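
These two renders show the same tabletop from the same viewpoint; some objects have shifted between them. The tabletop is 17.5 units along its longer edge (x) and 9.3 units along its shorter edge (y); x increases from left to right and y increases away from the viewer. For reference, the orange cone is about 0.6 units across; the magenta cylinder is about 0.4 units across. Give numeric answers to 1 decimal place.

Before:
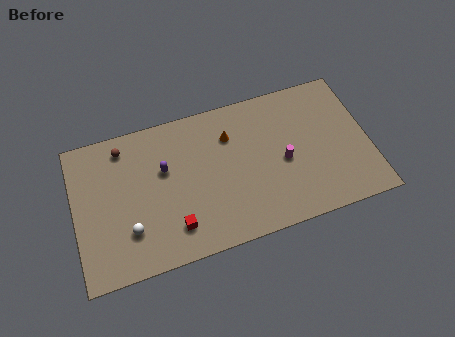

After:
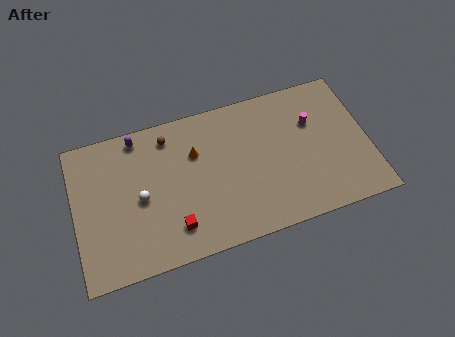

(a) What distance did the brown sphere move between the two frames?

2.7

The brown sphere was near (3.1, 7.9) before and (5.8, 7.8) after, so it travelled √(2.7² + 0.1²) ≈ 2.7 units.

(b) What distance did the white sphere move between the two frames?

2.0

The white sphere moved from about (3.1, 2.6) to (3.9, 4.4), a distance of √(0.8² + 1.8²) ≈ 2.0.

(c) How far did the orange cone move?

2.2

The orange cone moved from about (9.4, 6.8) to (7.3, 6.3), a distance of √(2.1² + 0.5²) ≈ 2.2.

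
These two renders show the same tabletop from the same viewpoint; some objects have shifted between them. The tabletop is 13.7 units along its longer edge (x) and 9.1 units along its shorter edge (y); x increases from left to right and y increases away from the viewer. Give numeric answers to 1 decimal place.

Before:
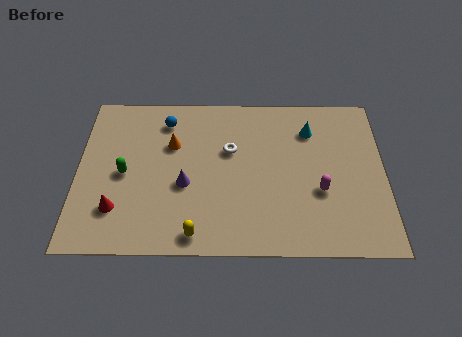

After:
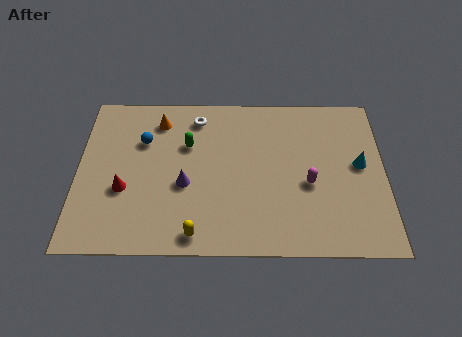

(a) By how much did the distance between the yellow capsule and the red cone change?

+0.3

Before: roughly 3.7 units apart; after: 4.0. That's 0.3 units further apart.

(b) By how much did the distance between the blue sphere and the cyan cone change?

+3.3

Before: roughly 6.5 units apart; after: 9.8. That's 3.3 units further apart.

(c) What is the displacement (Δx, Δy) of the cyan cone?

(2.2, -2.0)

From the two frames, the cyan cone sits at roughly (10.4, 6.9) before and (12.6, 4.9) after.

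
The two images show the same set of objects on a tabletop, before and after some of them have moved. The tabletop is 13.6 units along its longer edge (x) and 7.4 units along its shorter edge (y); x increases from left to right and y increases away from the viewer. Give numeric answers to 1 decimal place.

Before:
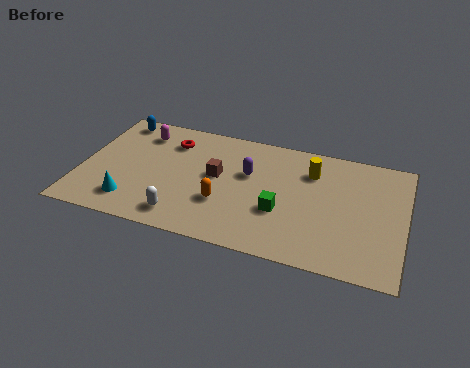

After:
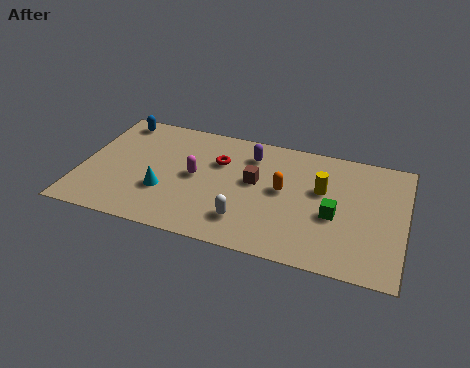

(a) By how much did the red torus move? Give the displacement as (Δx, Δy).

(2.1, -0.7)

From the two frames, the red torus sits at roughly (3.6, 5.7) before and (5.7, 5.0) after.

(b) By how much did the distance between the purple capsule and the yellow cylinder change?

+0.6

Before: roughly 2.8 units apart; after: 3.4. That's 0.6 units further apart.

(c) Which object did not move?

the blue capsule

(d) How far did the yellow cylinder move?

1.1

From (9.6, 5.5) to (10.1, 4.5), the yellow cylinder covered √(0.5² + 1.0²) ≈ 1.1 units.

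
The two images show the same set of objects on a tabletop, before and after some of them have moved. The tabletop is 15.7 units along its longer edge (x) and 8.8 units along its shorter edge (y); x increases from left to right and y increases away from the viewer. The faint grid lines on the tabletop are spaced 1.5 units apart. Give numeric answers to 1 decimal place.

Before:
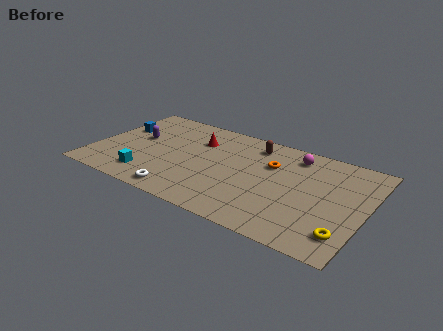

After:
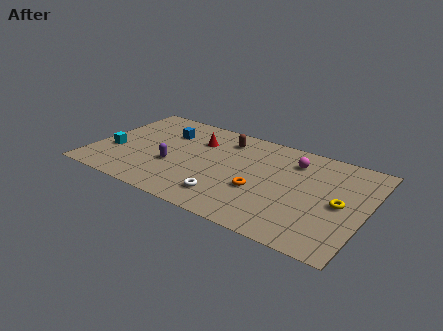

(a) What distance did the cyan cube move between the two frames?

2.7

The cyan cube was near (3.5, 1.7) before and (1.2, 3.2) after, so it travelled √(2.3² + 1.5²) ≈ 2.7 units.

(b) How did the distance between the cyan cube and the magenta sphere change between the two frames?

+1.1

The distance was about 9.6 in the first image and 10.7 in the second, so they moved 1.1 units further apart.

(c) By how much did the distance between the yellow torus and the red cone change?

-1.3

They were about 10.2 units apart before and 8.9 after — 1.3 units closer together.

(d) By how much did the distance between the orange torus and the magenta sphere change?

+2.0

Before: roughly 1.8 units apart; after: 3.8. That's 2.0 units further apart.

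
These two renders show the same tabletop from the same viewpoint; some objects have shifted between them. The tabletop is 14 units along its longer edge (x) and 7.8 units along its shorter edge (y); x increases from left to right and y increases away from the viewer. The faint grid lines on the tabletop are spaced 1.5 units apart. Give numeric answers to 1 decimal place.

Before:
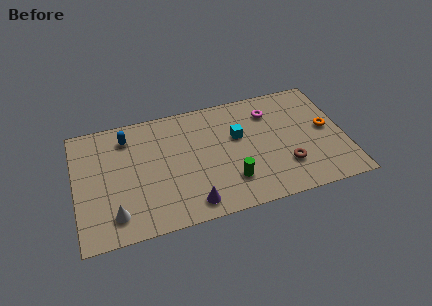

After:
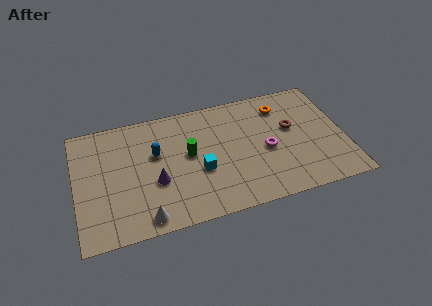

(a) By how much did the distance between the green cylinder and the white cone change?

-1.8

The distance was about 6.0 in the first image and 4.2 in the second, so they moved 1.8 units closer together.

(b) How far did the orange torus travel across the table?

3.0

The orange torus was near (13.1, 4.1) before and (10.9, 6.2) after, so it travelled √(2.2² + 2.1²) ≈ 3.0 units.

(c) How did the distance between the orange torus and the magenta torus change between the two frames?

-0.5

They were about 3.4 units apart before and 2.9 after — 0.5 units closer together.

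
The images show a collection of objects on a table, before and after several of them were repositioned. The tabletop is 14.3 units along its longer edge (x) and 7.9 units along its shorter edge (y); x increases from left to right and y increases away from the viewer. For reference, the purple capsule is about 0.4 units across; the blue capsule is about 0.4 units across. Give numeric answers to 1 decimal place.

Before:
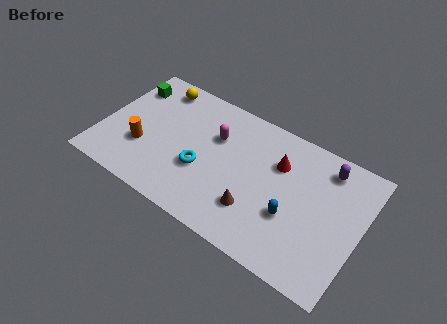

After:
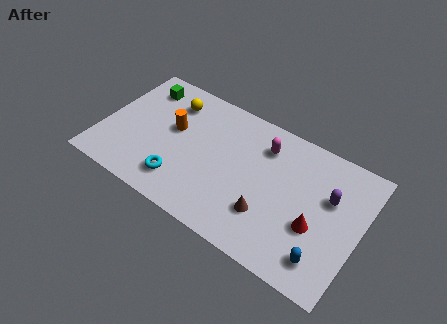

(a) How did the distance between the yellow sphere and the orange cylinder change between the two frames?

-2.5

Before: roughly 4.1 units apart; after: 1.6. That's 2.5 units closer together.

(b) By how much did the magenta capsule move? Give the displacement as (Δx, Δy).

(2.6, 0.8)

From the two frames, the magenta capsule sits at roughly (6.1, 5.3) before and (8.7, 6.1) after.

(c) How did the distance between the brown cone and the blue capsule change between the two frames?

+1.3

The distance was about 2.0 in the first image and 3.3 in the second, so they moved 1.3 units further apart.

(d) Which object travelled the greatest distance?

the red cone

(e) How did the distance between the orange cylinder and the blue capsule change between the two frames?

+1.1

The distance was about 8.3 in the first image and 9.4 in the second, so they moved 1.1 units further apart.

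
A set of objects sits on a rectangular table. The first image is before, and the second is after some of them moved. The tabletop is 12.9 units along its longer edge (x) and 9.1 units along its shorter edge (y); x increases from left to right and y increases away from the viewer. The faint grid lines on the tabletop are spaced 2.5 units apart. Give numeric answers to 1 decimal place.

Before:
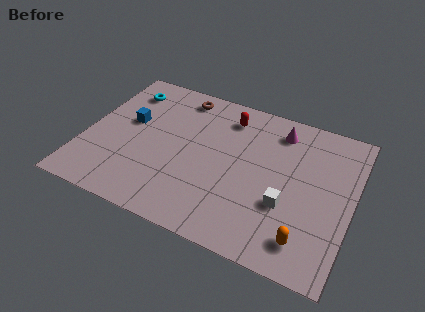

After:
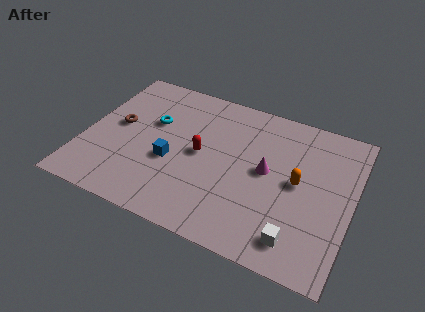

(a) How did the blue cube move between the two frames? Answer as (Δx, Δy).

(2.3, -1.7)

The blue cube was at about (2.0, 5.3) and moved to about (4.3, 3.6).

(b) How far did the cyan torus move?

2.3

The cyan torus was near (1.5, 7.3) before and (3.1, 5.7) after, so it travelled √(1.6² + 1.6²) ≈ 2.3 units.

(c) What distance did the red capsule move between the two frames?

3.0

From (6.6, 7.4) to (5.6, 4.6), the red capsule covered √(1.0² + 2.8²) ≈ 3.0 units.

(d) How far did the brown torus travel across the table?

4.0

The brown torus was near (4.2, 7.9) before and (1.5, 4.9) after, so it travelled √(2.7² + 3.0²) ≈ 4.0 units.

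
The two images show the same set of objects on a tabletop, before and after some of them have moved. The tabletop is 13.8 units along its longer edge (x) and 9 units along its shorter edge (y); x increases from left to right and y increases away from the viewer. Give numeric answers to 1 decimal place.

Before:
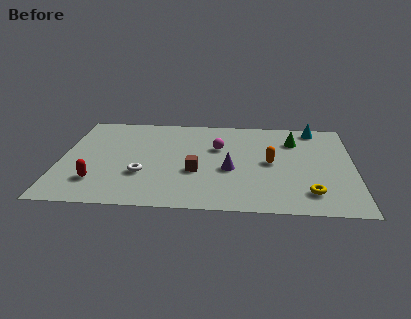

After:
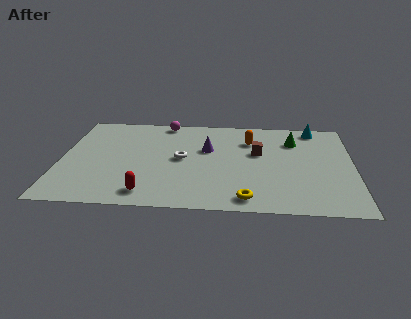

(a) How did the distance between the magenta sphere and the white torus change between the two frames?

-0.8

The distance was about 4.5 in the first image and 3.7 in the second, so they moved 0.8 units closer together.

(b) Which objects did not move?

the green cone and the cyan cone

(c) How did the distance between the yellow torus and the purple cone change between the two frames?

+0.7

The distance was about 4.2 in the first image and 4.9 in the second, so they moved 0.7 units further apart.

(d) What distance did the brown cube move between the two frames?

3.5

From (6.4, 3.4) to (9.3, 5.4), the brown cube covered √(2.9² + 2.0²) ≈ 3.5 units.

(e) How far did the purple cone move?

2.2

The purple cone was near (8.0, 3.7) before and (6.9, 5.6) after, so it travelled √(1.1² + 1.9²) ≈ 2.2 units.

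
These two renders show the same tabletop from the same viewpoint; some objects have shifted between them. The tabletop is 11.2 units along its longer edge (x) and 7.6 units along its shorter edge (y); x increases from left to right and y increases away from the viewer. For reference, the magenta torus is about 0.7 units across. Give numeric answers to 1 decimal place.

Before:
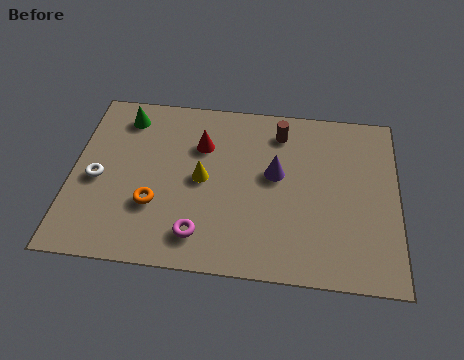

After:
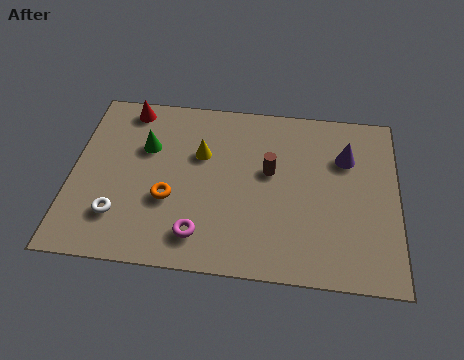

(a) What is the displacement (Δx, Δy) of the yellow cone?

(-0.1, 1.1)

The yellow cone was at about (4.5, 3.8) and moved to about (4.4, 4.9).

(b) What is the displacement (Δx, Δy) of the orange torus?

(0.5, 0.3)

The orange torus was at about (2.9, 2.5) and moved to about (3.4, 2.8).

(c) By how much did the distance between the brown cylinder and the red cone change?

+2.7

The distance was about 2.8 in the first image and 5.5 in the second, so they moved 2.7 units further apart.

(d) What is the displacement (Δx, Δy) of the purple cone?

(2.4, 1.0)

The purple cone started near (7.0, 4.3) and ended near (9.4, 5.3).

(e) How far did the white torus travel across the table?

1.7

The white torus moved from about (0.9, 3.4) to (1.7, 1.9), a distance of √(0.8² + 1.5²) ≈ 1.7.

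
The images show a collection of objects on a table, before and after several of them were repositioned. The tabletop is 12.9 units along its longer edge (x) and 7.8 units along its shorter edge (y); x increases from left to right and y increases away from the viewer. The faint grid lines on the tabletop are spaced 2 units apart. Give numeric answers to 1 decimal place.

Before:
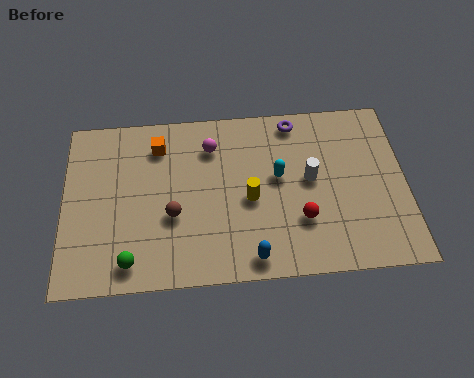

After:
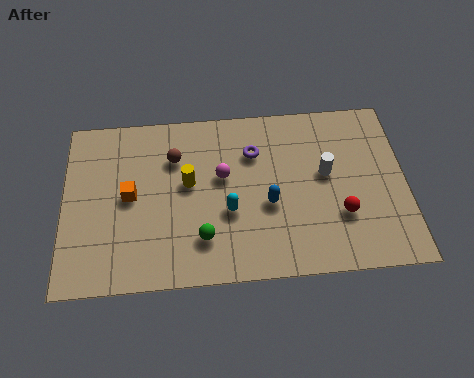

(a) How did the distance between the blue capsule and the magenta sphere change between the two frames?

-3.1

The distance was about 5.3 in the first image and 2.2 in the second, so they moved 3.1 units closer together.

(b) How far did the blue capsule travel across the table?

2.4

The blue capsule was near (7.0, 0.9) before and (7.7, 3.2) after, so it travelled √(0.7² + 2.3²) ≈ 2.4 units.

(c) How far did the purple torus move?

2.1

From (8.8, 6.9) to (7.2, 5.6), the purple torus covered √(1.6² + 1.3²) ≈ 2.1 units.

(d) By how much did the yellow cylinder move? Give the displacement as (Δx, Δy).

(-2.3, 0.9)

The yellow cylinder started near (7.0, 3.5) and ended near (4.7, 4.4).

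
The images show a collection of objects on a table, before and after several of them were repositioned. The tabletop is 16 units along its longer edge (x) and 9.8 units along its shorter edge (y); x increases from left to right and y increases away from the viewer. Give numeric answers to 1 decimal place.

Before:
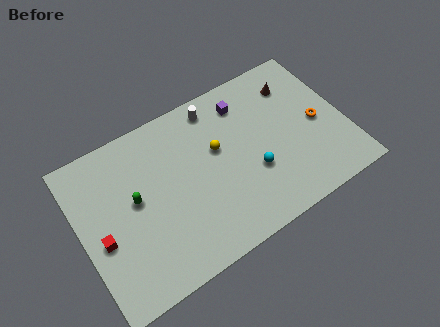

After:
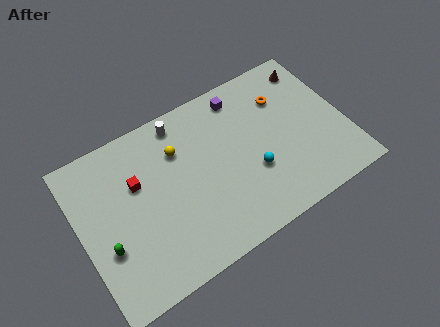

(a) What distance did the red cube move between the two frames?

3.3

From (1.1, 4.1) to (3.6, 6.3), the red cube covered √(2.5² + 2.2²) ≈ 3.3 units.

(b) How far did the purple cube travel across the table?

0.5

The purple cube was near (10.4, 7.9) before and (10.3, 8.4) after, so it travelled √(0.1² + 0.5²) ≈ 0.5 units.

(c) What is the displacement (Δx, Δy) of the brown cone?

(1.2, 0.6)

The brown cone started near (13.5, 7.6) and ended near (14.7, 8.2).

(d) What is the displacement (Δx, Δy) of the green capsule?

(-2.0, -1.9)

The green capsule was at about (3.3, 5.4) and moved to about (1.3, 3.5).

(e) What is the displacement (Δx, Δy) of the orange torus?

(-1.7, 2.5)

The orange torus started near (14.4, 4.6) and ended near (12.7, 7.1).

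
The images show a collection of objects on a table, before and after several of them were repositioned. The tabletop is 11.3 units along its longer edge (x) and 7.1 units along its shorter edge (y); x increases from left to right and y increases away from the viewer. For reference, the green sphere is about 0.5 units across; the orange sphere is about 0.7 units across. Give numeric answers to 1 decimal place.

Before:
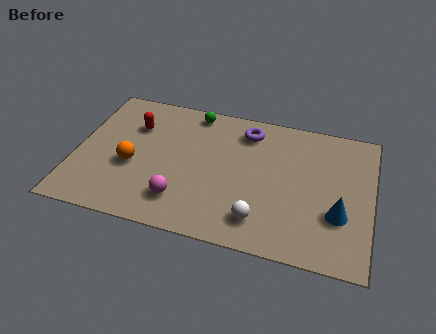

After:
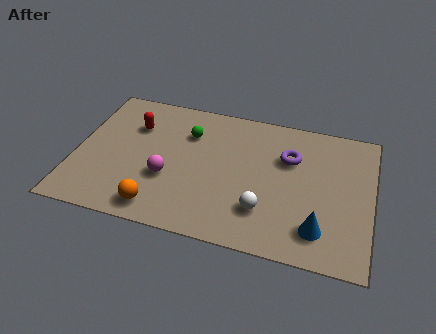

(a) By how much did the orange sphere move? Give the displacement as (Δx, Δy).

(1.2, -1.9)

The orange sphere started near (2.2, 2.9) and ended near (3.4, 1.0).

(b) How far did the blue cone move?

1.1

The blue cone moved from about (10.1, 2.4) to (9.4, 1.5), a distance of √(0.7² + 0.9²) ≈ 1.1.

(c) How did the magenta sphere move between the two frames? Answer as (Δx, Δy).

(-0.6, 1.0)

The magenta sphere started near (4.2, 1.6) and ended near (3.6, 2.6).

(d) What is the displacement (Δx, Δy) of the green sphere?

(-0.1, -1.2)

From the two frames, the green sphere sits at roughly (4.3, 6.3) before and (4.2, 5.1) after.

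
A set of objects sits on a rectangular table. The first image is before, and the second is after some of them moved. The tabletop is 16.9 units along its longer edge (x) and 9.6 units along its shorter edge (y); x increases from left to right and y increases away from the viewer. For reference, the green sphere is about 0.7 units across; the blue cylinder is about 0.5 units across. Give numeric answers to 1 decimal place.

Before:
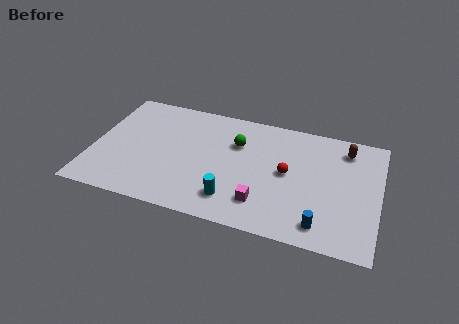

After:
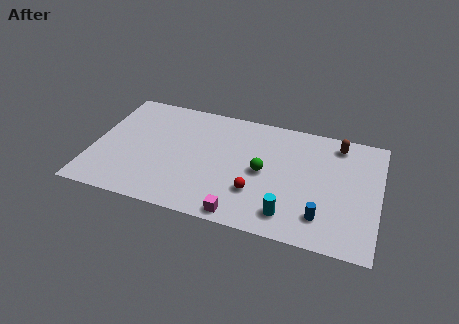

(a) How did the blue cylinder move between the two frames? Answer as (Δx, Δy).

(0.0, 0.6)

The blue cylinder was at about (13.7, 1.5) and moved to about (13.7, 2.1).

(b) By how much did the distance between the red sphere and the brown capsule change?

+2.6

The distance was about 4.4 in the first image and 7.0 in the second, so they moved 2.6 units further apart.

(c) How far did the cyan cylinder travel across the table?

3.3

The cyan cylinder was near (8.5, 2.0) before and (11.8, 1.7) after, so it travelled √(3.3² + 0.3²) ≈ 3.3 units.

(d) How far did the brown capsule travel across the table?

0.6

The brown capsule was near (14.8, 7.9) before and (14.3, 8.2) after, so it travelled √(0.5² + 0.3²) ≈ 0.6 units.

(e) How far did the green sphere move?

2.5

From (8.4, 6.6) to (10.1, 4.7), the green sphere covered √(1.7² + 1.9²) ≈ 2.5 units.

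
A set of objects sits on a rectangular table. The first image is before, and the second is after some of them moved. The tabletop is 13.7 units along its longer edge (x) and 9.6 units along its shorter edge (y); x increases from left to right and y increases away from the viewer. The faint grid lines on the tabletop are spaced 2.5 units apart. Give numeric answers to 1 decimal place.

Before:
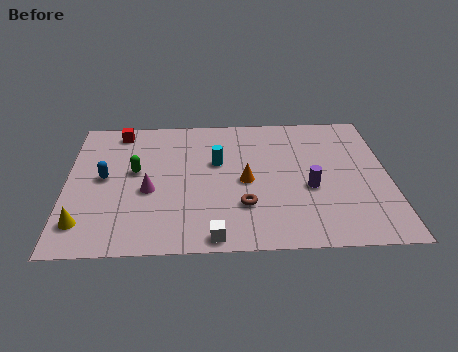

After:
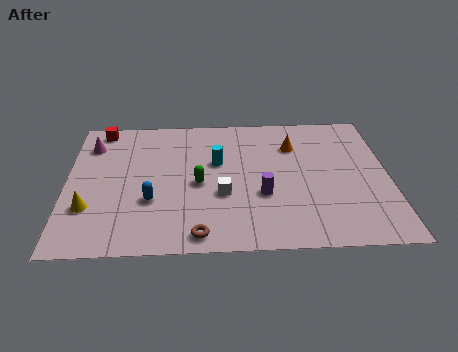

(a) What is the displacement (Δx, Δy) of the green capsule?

(2.7, -1.0)

The green capsule started near (2.9, 5.4) and ended near (5.6, 4.4).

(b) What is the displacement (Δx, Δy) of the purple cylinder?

(-2.0, -0.4)

The purple cylinder started near (10.3, 3.9) and ended near (8.3, 3.5).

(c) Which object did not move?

the cyan cylinder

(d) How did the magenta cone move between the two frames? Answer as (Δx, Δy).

(-2.5, 3.4)

The magenta cone was at about (3.5, 4.0) and moved to about (1.0, 7.4).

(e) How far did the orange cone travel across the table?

3.3

The orange cone was near (7.6, 4.5) before and (9.7, 7.0) after, so it travelled √(2.1² + 2.5²) ≈ 3.3 units.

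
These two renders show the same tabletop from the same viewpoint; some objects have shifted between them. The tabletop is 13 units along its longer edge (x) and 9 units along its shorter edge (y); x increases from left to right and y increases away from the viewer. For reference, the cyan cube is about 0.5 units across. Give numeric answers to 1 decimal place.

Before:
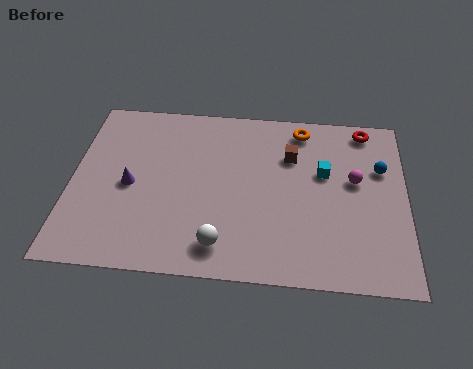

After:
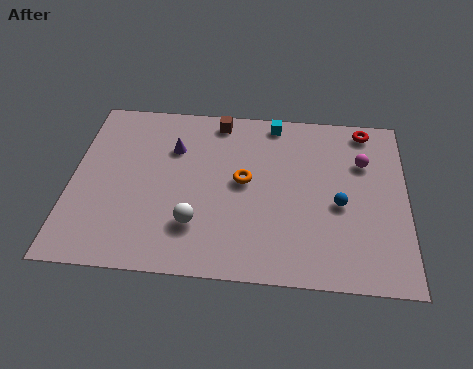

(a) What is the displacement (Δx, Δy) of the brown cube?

(-2.9, 1.7)

The brown cube was at about (8.5, 6.3) and moved to about (5.6, 8.0).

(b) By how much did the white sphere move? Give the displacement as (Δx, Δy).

(-1.0, 0.9)

The white sphere started near (5.9, 1.5) and ended near (4.9, 2.4).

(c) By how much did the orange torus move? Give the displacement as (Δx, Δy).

(-2.2, -3.0)

The orange torus started near (8.9, 7.8) and ended near (6.7, 4.8).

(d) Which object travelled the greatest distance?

the orange torus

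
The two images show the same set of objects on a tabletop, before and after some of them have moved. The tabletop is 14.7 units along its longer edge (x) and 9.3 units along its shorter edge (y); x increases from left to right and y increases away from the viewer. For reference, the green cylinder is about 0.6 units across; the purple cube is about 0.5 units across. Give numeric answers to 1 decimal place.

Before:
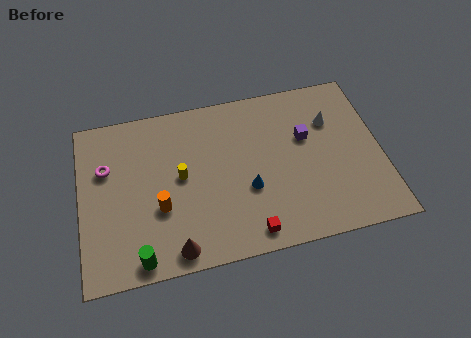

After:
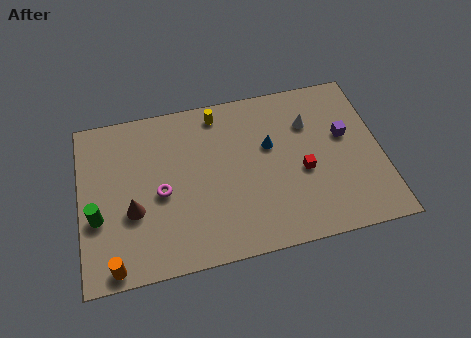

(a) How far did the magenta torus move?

3.2

The magenta torus was near (1.3, 6.1) before and (3.9, 4.2) after, so it travelled √(2.6² + 1.9²) ≈ 3.2 units.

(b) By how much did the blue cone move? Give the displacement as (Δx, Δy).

(1.2, 2.2)

From the two frames, the blue cone sits at roughly (8.1, 3.5) before and (9.3, 5.7) after.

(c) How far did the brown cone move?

3.1

From (4.4, 1.0) to (2.5, 3.5), the brown cone covered √(1.9² + 2.5²) ≈ 3.1 units.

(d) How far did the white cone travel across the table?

1.1

The white cone moved from about (12.4, 6.5) to (11.3, 6.6), a distance of √(1.1² + 0.1²) ≈ 1.1.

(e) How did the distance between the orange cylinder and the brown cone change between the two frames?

+0.4

Before: roughly 2.5 units apart; after: 2.9. That's 0.4 units further apart.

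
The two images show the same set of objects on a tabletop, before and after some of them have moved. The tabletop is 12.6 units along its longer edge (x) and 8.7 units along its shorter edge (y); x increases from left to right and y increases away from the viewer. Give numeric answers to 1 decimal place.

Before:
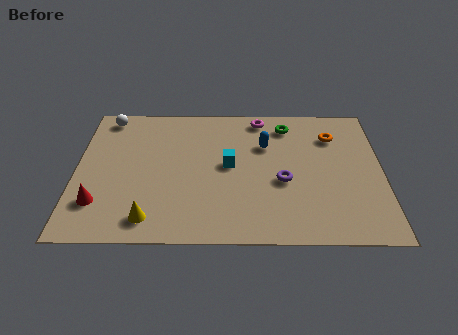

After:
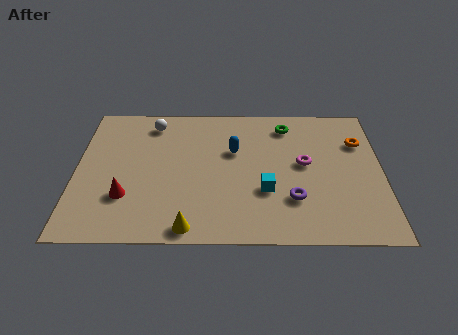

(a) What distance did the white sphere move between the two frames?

1.9

The white sphere moved from about (1.2, 7.7) to (3.1, 7.3), a distance of √(1.9² + 0.4²) ≈ 1.9.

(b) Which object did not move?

the green torus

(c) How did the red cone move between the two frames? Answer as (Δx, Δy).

(1.1, 0.4)

From the two frames, the red cone sits at roughly (1.0, 2.2) before and (2.1, 2.6) after.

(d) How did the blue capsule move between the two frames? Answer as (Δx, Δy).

(-1.3, -0.4)

From the two frames, the blue capsule sits at roughly (7.8, 5.9) before and (6.5, 5.5) after.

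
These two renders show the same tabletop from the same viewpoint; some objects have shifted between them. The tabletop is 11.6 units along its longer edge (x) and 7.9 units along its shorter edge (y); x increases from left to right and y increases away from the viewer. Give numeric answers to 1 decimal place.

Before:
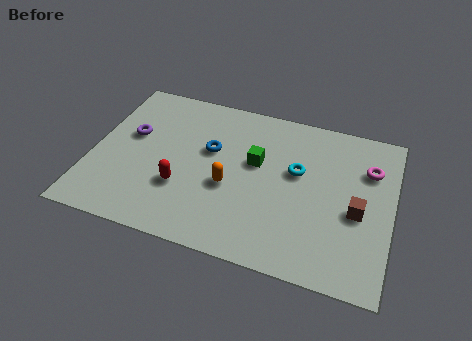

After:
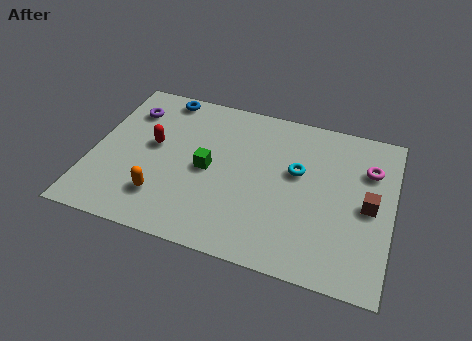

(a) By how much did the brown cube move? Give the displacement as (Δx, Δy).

(0.4, 0.4)

From the two frames, the brown cube sits at roughly (10.3, 3.4) before and (10.7, 3.8) after.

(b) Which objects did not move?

the magenta torus and the cyan torus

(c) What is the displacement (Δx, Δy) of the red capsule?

(-1.3, 1.8)

The red capsule started near (3.6, 2.6) and ended near (2.3, 4.4).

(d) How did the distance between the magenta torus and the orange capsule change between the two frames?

+2.8

The distance was about 5.7 in the first image and 8.5 in the second, so they moved 2.8 units further apart.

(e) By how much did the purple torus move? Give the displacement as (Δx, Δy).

(-0.2, 1.3)

The purple torus was at about (1.4, 4.7) and moved to about (1.2, 6.0).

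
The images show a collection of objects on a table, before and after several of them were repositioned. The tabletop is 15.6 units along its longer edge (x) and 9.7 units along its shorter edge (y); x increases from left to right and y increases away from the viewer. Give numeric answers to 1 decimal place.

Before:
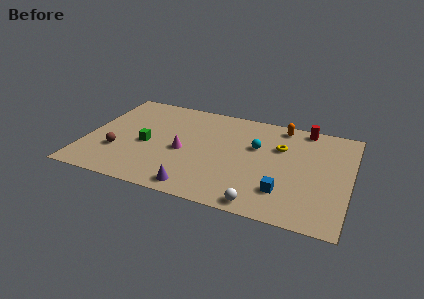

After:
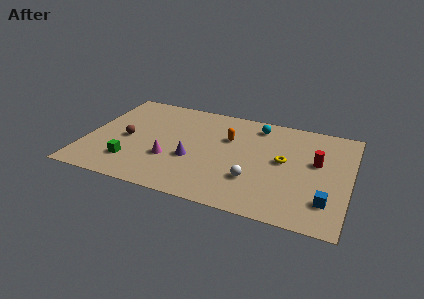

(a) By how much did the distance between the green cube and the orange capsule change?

-2.0

The distance was about 8.8 in the first image and 6.8 in the second, so they moved 2.0 units closer together.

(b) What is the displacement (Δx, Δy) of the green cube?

(-0.7, -2.0)

The green cube started near (3.6, 4.3) and ended near (2.9, 2.3).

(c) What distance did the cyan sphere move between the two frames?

2.1

The cyan sphere was near (10.0, 6.1) before and (9.9, 8.2) after, so it travelled √(0.1² + 2.1²) ≈ 2.1 units.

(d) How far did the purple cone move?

2.6

The purple cone was near (6.9, 1.1) before and (6.4, 3.7) after, so it travelled √(0.5² + 2.6²) ≈ 2.6 units.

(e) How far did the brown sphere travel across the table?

1.5

From (2.0, 3.1) to (2.4, 4.5), the brown sphere covered √(0.4² + 1.4²) ≈ 1.5 units.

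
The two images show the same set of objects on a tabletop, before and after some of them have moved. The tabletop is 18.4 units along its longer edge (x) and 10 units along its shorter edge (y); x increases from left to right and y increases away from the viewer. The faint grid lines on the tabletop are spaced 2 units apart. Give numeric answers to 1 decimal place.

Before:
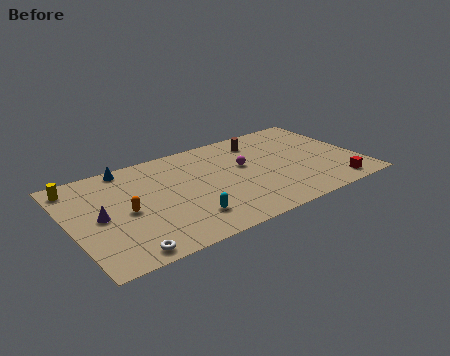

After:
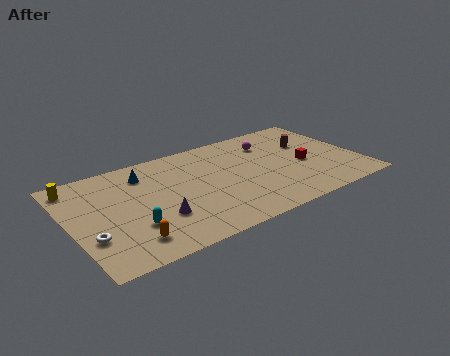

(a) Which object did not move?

the yellow cylinder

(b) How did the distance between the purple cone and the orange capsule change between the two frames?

+0.8

The distance was about 1.6 in the first image and 2.4 in the second, so they moved 0.8 units further apart.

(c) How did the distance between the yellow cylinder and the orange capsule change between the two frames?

+2.4

They were about 4.7 units apart before and 7.1 after — 2.4 units further apart.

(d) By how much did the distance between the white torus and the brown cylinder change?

+2.9

The distance was about 12.1 in the first image and 15.0 in the second, so they moved 2.9 units further apart.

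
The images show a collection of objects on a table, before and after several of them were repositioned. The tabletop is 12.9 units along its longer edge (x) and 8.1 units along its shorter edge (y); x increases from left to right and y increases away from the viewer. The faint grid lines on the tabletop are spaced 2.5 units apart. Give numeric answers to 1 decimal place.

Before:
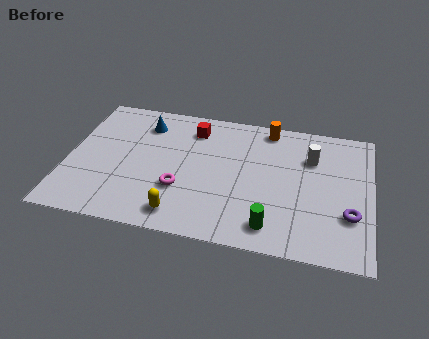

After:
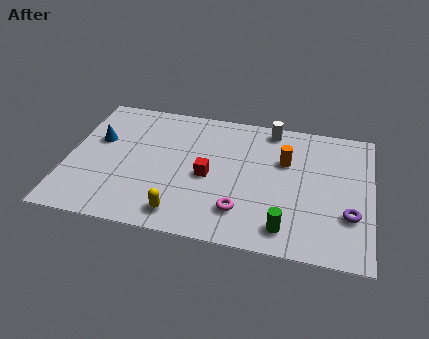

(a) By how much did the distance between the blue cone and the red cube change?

+2.9

They were about 2.1 units apart before and 5.0 after — 2.9 units further apart.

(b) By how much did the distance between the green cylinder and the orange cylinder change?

-1.9

The distance was about 5.9 in the first image and 4.0 in the second, so they moved 1.9 units closer together.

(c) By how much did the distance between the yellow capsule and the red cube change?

-2.6

They were about 5.3 units apart before and 2.7 after — 2.6 units closer together.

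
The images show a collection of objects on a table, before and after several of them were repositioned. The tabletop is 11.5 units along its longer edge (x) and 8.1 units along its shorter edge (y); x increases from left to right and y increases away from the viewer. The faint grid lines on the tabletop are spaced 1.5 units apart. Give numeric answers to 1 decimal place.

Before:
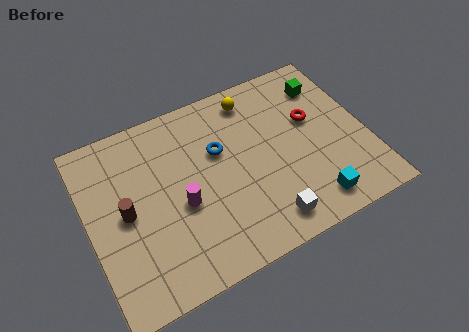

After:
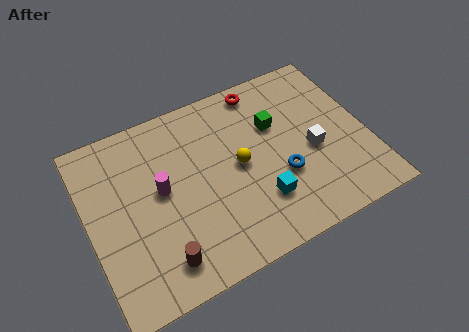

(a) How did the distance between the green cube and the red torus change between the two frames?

+0.3

The distance was about 1.6 in the first image and 1.9 in the second, so they moved 0.3 units further apart.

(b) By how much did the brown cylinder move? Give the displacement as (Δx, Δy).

(1.1, -2.6)

From the two frames, the brown cylinder sits at roughly (1.5, 4.0) before and (2.6, 1.4) after.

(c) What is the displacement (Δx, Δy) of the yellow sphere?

(-1.0, -2.8)

The yellow sphere started near (7.2, 6.9) and ended near (6.2, 4.1).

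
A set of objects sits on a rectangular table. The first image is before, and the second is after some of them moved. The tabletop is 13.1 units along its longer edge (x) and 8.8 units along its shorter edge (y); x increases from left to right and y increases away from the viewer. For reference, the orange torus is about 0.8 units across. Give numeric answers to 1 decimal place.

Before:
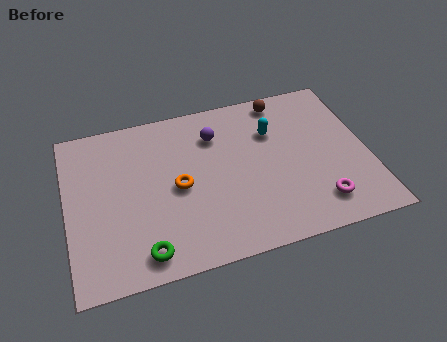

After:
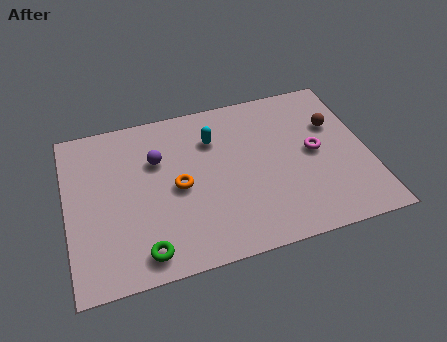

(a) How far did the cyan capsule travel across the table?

2.6

The cyan capsule was near (9.1, 6.1) before and (6.5, 6.4) after, so it travelled √(2.6² + 0.3²) ≈ 2.6 units.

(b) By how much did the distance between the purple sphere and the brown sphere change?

+4.5

Before: roughly 3.3 units apart; after: 7.8. That's 4.5 units further apart.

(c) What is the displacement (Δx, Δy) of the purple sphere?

(-2.6, -0.7)

The purple sphere was at about (6.6, 6.6) and moved to about (4.0, 5.9).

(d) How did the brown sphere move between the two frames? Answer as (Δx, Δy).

(2.1, -2.0)

From the two frames, the brown sphere sits at roughly (9.7, 7.8) before and (11.8, 5.8) after.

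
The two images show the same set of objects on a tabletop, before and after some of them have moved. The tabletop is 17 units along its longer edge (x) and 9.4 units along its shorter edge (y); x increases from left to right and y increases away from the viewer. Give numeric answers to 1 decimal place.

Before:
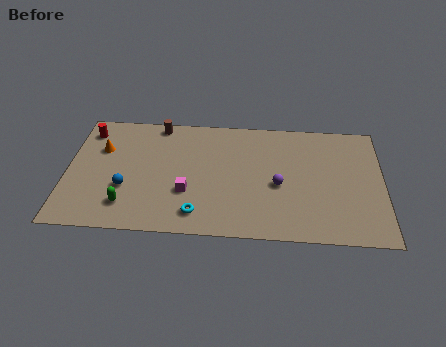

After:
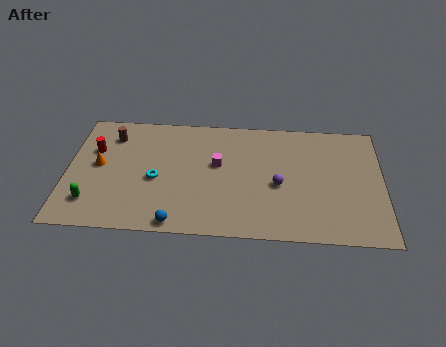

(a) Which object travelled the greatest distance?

the blue sphere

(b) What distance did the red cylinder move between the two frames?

1.6

From (1.0, 7.7) to (1.4, 6.2), the red cylinder covered √(0.4² + 1.5²) ≈ 1.6 units.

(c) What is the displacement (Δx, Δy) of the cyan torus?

(-2.3, 2.5)

The cyan torus was at about (7.1, 1.6) and moved to about (4.8, 4.1).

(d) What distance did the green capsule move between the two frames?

1.9

The green capsule was near (3.3, 2.0) before and (1.4, 2.1) after, so it travelled √(1.9² + 0.1²) ≈ 1.9 units.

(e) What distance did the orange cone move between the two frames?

1.3

From (1.8, 6.3) to (1.7, 5.0), the orange cone covered √(0.1² + 1.3²) ≈ 1.3 units.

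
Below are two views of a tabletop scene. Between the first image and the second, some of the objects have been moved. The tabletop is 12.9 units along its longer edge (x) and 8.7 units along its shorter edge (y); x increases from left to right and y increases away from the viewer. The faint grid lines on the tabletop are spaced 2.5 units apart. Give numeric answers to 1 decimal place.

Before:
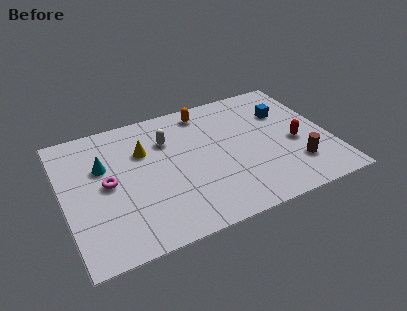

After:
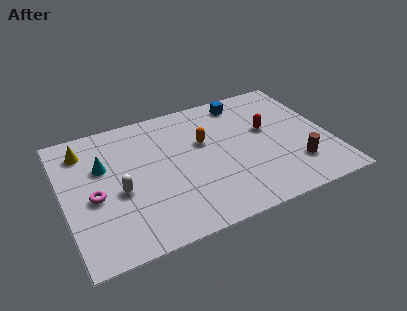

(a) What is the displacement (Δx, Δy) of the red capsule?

(-1.2, 1.4)

From the two frames, the red capsule sits at roughly (11.2, 3.7) before and (10.0, 5.1) after.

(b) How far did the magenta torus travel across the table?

0.9

The magenta torus moved from about (2.1, 4.4) to (1.4, 3.8), a distance of √(0.7² + 0.6²) ≈ 0.9.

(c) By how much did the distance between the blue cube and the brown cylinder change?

+1.8

They were about 3.8 units apart before and 5.6 after — 1.8 units further apart.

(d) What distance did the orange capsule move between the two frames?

2.1

The orange capsule moved from about (7.2, 7.5) to (6.9, 5.4), a distance of √(0.3² + 2.1²) ≈ 2.1.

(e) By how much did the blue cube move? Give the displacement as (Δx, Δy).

(-1.9, 1.5)

From the two frames, the blue cube sits at roughly (11.0, 6.0) before and (9.1, 7.5) after.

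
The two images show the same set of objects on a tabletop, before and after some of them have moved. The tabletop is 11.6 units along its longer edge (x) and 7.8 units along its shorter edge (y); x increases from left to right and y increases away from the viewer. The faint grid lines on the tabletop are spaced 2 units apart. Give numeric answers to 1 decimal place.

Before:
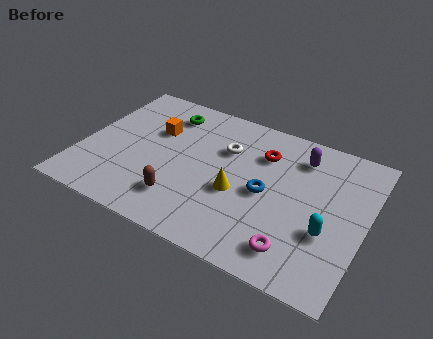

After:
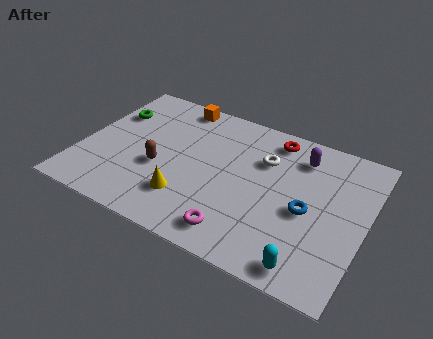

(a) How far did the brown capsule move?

1.7

From (4.4, 1.8) to (3.3, 3.1), the brown capsule covered √(1.1² + 1.3²) ≈ 1.7 units.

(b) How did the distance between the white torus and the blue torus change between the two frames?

+0.3

Before: roughly 2.5 units apart; after: 2.8. That's 0.3 units further apart.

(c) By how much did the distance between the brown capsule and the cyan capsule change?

+0.9

Before: roughly 5.9 units apart; after: 6.8. That's 0.9 units further apart.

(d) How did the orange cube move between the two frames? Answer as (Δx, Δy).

(0.6, 1.9)

The orange cube was at about (2.8, 5.1) and moved to about (3.4, 7.0).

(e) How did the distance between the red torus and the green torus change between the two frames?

+2.6

The distance was about 4.1 in the first image and 6.7 in the second, so they moved 2.6 units further apart.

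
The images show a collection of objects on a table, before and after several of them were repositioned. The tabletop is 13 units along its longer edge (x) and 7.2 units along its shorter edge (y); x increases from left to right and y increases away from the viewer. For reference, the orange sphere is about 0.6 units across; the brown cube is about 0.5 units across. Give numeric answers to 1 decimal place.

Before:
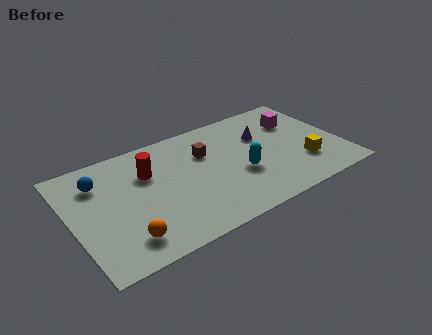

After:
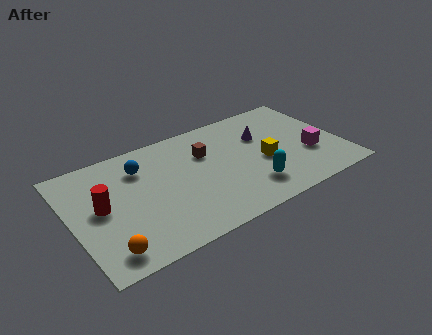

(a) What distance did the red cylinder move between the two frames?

2.6

The red cylinder moved from about (3.8, 4.9) to (1.4, 3.8), a distance of √(2.4² + 1.1²) ≈ 2.6.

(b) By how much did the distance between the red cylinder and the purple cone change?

+2.5

They were about 5.6 units apart before and 8.1 after — 2.5 units further apart.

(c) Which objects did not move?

the purple cone and the brown cube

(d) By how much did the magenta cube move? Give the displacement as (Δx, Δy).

(0.2, -2.5)

From the two frames, the magenta cube sits at roughly (11.2, 5.1) before and (11.4, 2.6) after.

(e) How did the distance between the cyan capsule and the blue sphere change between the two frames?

-0.9

Before: roughly 7.0 units apart; after: 6.1. That's 0.9 units closer together.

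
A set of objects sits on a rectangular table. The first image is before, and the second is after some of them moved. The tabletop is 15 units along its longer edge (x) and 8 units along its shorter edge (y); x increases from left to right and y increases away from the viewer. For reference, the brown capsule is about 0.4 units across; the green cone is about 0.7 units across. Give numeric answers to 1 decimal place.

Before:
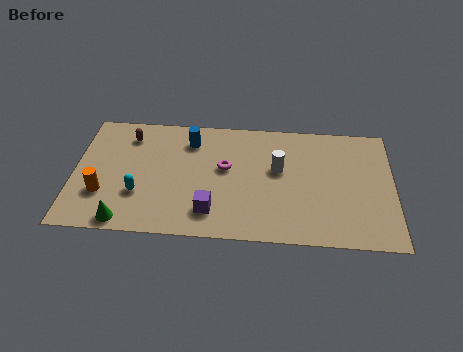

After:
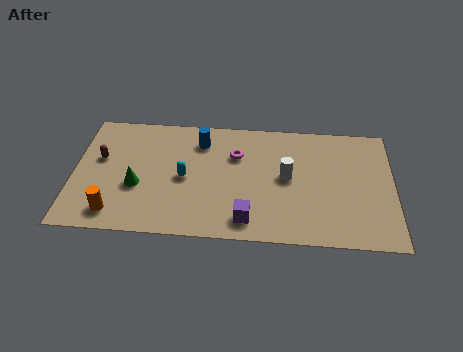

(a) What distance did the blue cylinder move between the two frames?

0.5

The blue cylinder was near (5.4, 6.3) before and (5.9, 6.3) after, so it travelled √(0.5² + 0.0²) ≈ 0.5 units.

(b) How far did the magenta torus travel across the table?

1.0

From (7.1, 4.6) to (7.6, 5.5), the magenta torus covered √(0.5² + 0.9²) ≈ 1.0 units.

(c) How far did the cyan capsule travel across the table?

2.4

From (3.1, 2.6) to (5.2, 3.8), the cyan capsule covered √(2.1² + 1.2²) ≈ 2.4 units.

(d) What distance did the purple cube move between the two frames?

1.7

The purple cube moved from about (6.5, 1.7) to (8.2, 1.3), a distance of √(1.7² + 0.4²) ≈ 1.7.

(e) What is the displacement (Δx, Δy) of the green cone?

(0.5, 2.3)

The green cone was at about (2.5, 0.8) and moved to about (3.0, 3.1).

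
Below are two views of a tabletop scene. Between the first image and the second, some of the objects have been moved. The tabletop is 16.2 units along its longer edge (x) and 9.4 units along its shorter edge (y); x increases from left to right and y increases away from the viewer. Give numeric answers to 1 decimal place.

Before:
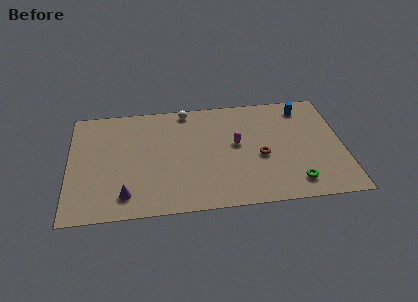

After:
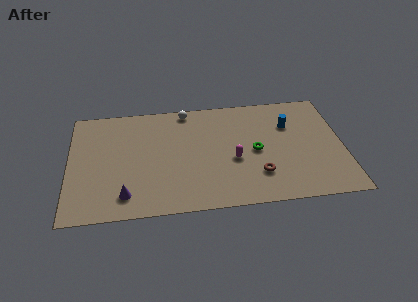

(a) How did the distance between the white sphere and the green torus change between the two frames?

-3.6

Before: roughly 9.3 units apart; after: 5.7. That's 3.6 units closer together.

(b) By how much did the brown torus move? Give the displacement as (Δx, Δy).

(-0.2, -1.5)

The brown torus was at about (11.3, 4.0) and moved to about (11.1, 2.5).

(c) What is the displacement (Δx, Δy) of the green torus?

(-2.2, 2.9)

From the two frames, the green torus sits at roughly (13.2, 1.6) before and (11.0, 4.5) after.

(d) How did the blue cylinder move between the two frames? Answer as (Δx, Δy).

(-0.9, -1.4)

The blue cylinder was at about (14.0, 7.9) and moved to about (13.1, 6.5).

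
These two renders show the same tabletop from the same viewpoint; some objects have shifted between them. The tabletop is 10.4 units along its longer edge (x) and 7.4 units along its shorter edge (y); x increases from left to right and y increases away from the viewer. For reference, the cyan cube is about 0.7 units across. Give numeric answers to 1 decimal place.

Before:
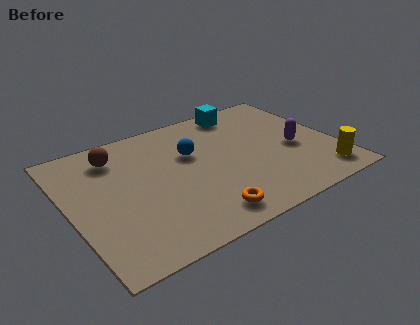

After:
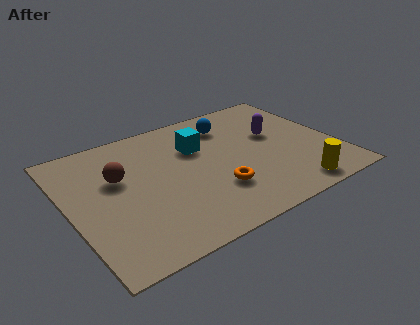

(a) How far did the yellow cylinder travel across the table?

1.3

The yellow cylinder was near (9.5, 1.2) before and (8.2, 0.9) after, so it travelled √(1.3² + 0.3²) ≈ 1.3 units.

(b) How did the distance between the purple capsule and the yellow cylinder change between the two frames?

+1.4

They were about 2.1 units apart before and 3.5 after — 1.4 units further apart.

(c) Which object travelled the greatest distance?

the cyan cube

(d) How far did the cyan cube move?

2.6

The cyan cube moved from about (7.3, 6.5) to (5.2, 5.0), a distance of √(2.1² + 1.5²) ≈ 2.6.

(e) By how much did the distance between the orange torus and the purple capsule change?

-1.0

They were about 4.6 units apart before and 3.6 after — 1.0 units closer together.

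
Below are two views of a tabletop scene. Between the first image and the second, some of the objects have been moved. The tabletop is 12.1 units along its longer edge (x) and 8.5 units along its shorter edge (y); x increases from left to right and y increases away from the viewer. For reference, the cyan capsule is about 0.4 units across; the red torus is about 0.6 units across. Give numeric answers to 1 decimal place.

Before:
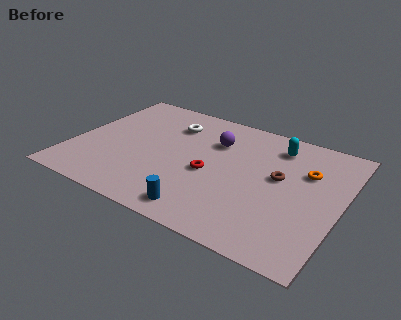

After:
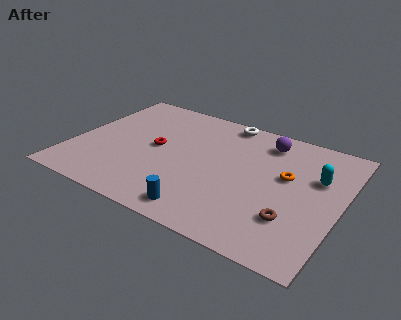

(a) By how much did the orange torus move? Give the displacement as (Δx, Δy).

(-0.8, -0.7)

The orange torus started near (10.4, 5.7) and ended near (9.6, 5.0).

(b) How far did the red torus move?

2.7

The red torus was near (6.3, 3.7) before and (3.7, 4.4) after, so it travelled √(2.6² + 0.7²) ≈ 2.7 units.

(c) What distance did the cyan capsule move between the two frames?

2.4

From (8.9, 6.9) to (10.9, 5.5), the cyan capsule covered √(2.0² + 1.4²) ≈ 2.4 units.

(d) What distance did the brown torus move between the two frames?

2.6

The brown torus was near (9.3, 4.8) before and (10.2, 2.4) after, so it travelled √(0.9² + 2.4²) ≈ 2.6 units.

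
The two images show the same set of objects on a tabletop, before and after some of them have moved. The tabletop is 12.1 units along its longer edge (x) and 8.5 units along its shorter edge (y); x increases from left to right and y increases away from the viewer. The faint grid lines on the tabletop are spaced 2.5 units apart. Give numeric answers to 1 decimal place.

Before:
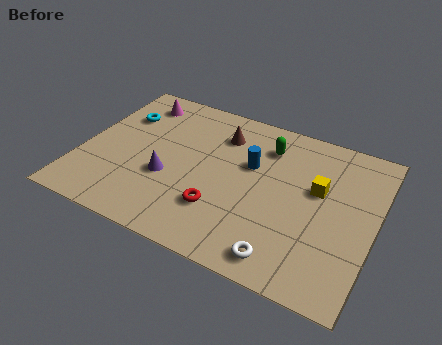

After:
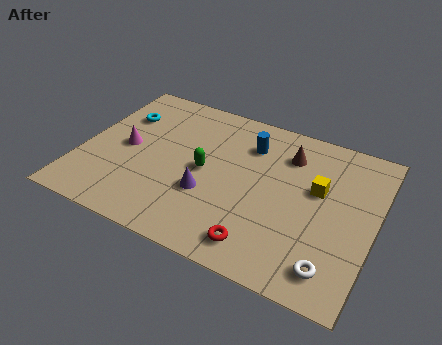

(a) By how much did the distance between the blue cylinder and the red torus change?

+2.2

They were about 3.0 units apart before and 5.2 after — 2.2 units further apart.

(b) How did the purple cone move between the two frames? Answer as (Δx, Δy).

(1.7, -0.2)

The purple cone started near (3.7, 3.2) and ended near (5.4, 3.0).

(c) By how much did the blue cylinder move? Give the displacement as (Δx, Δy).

(-0.2, 1.1)

The blue cylinder started near (6.9, 5.3) and ended near (6.7, 6.4).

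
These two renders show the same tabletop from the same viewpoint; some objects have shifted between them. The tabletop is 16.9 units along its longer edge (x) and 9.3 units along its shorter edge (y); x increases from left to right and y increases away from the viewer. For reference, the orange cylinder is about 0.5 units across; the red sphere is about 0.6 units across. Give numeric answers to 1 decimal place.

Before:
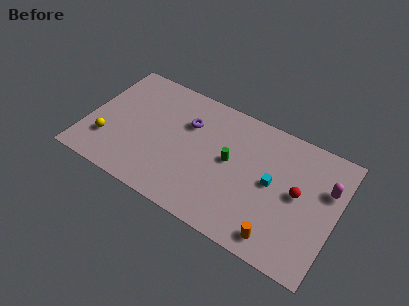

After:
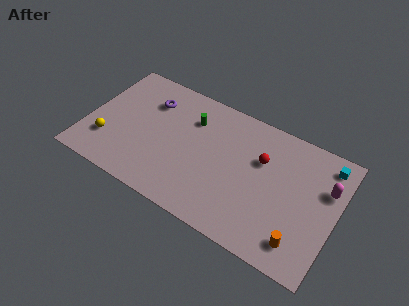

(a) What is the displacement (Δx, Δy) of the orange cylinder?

(1.4, 0.4)

From the two frames, the orange cylinder sits at roughly (13.5, 1.3) before and (14.9, 1.7) after.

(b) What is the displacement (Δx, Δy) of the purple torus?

(-2.7, 0.5)

From the two frames, the purple torus sits at roughly (6.6, 6.4) before and (3.9, 6.9) after.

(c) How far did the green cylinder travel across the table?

3.4

The green cylinder moved from about (9.7, 5.0) to (6.8, 6.8), a distance of √(2.9² + 1.8²) ≈ 3.4.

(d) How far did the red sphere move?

2.9

The red sphere moved from about (14.3, 4.9) to (11.7, 6.1), a distance of √(2.6² + 1.2²) ≈ 2.9.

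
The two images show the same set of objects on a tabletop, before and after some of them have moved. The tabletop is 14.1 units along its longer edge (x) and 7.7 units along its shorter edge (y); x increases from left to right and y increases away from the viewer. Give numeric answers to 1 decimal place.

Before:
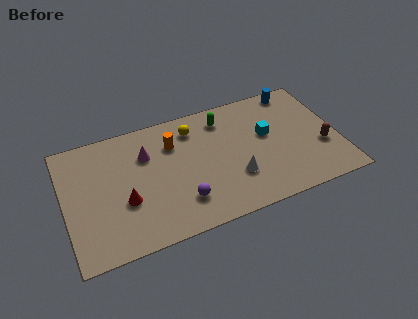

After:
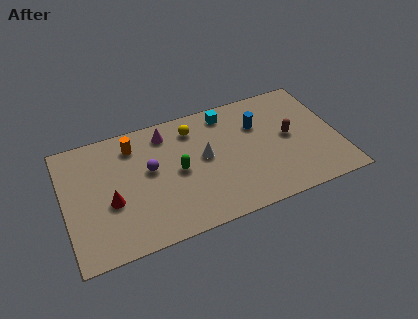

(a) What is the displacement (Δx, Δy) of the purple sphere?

(-1.4, 2.5)

The purple sphere started near (5.8, 1.9) and ended near (4.4, 4.4).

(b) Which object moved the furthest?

the green capsule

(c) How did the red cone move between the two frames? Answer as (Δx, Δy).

(-0.7, 0.2)

From the two frames, the red cone sits at roughly (3.0, 2.9) before and (2.3, 3.1) after.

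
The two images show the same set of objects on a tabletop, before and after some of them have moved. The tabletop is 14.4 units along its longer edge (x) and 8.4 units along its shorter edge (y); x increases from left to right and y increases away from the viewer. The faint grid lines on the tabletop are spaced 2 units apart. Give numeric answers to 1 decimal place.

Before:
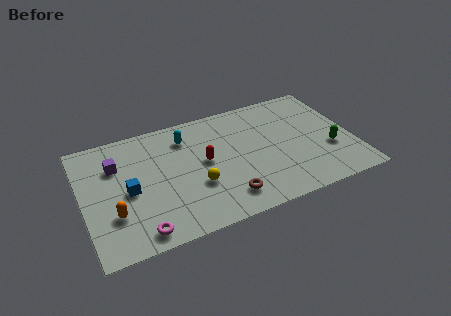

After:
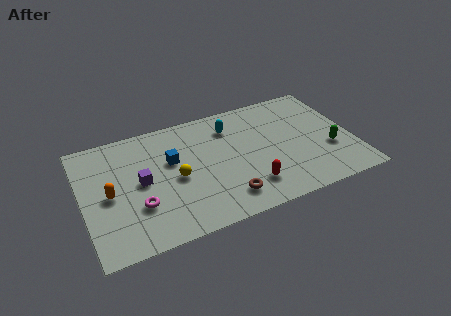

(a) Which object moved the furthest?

the red capsule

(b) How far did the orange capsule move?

1.4

From (1.5, 2.6) to (1.4, 4.0), the orange capsule covered √(0.1² + 1.4²) ≈ 1.4 units.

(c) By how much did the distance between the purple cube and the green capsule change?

-1.5

Before: roughly 11.6 units apart; after: 10.1. That's 1.5 units closer together.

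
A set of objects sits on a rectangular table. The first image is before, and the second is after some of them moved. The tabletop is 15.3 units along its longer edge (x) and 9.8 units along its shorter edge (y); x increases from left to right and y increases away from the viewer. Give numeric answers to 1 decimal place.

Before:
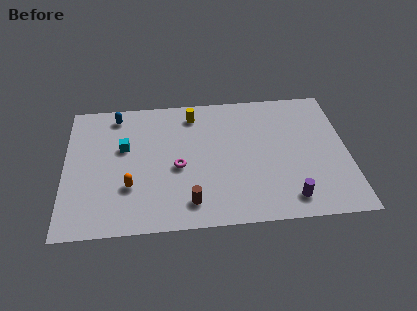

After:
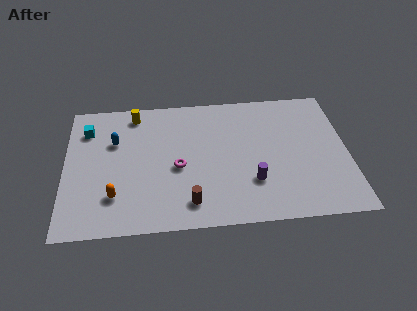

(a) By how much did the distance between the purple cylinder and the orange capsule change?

-1.2

They were about 8.6 units apart before and 7.4 after — 1.2 units closer together.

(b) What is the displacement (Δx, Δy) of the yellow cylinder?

(-3.2, 0.3)

The yellow cylinder was at about (7.0, 8.2) and moved to about (3.8, 8.5).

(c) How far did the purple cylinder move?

2.4

From (12.0, 1.5) to (10.1, 2.9), the purple cylinder covered √(1.9² + 1.4²) ≈ 2.4 units.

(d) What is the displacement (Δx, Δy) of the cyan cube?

(-2.0, 1.5)

From the two frames, the cyan cube sits at roughly (3.2, 6.0) before and (1.2, 7.5) after.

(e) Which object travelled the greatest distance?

the yellow cylinder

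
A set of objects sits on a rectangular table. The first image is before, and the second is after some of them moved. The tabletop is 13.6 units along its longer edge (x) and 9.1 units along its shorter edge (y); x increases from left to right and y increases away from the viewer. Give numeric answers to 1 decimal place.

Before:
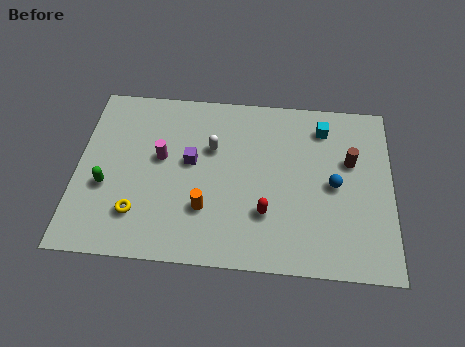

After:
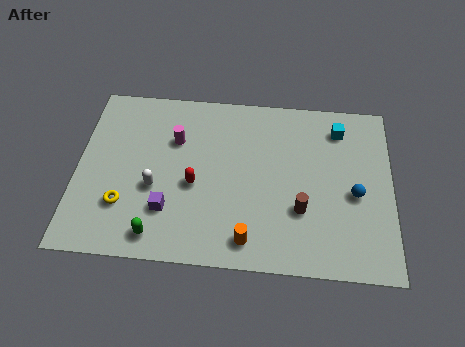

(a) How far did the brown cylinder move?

3.4

From (11.8, 5.7) to (9.7, 3.0), the brown cylinder covered √(2.1² + 2.7²) ≈ 3.4 units.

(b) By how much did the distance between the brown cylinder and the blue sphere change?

+1.0

The distance was about 1.5 in the first image and 2.5 in the second, so they moved 1.0 units further apart.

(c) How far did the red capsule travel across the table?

3.3

The red capsule was near (8.2, 2.7) before and (5.1, 3.9) after, so it travelled √(3.1² + 1.2²) ≈ 3.3 units.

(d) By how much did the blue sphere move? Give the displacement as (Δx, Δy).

(0.9, -0.4)

The blue sphere started near (11.1, 4.4) and ended near (12.0, 4.0).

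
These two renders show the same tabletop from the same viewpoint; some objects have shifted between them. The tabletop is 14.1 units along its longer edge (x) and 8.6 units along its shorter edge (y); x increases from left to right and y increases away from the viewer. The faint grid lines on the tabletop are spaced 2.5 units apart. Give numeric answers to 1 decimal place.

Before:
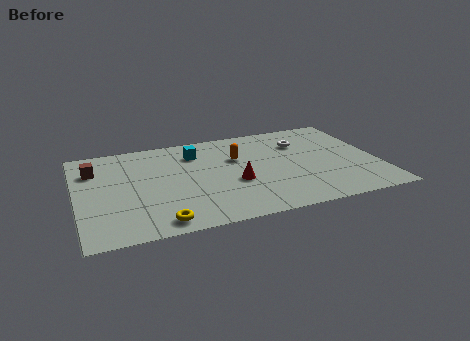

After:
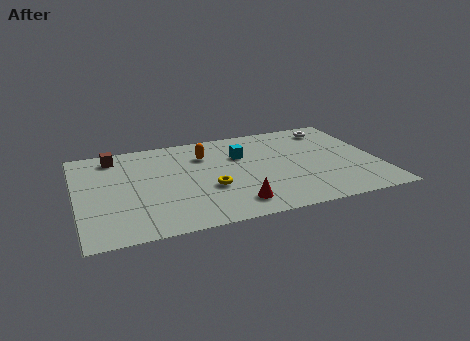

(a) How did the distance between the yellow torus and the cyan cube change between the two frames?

-2.9

They were about 6.0 units apart before and 3.1 after — 2.9 units closer together.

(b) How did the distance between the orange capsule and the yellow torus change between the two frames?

-3.0

They were about 6.1 units apart before and 3.1 after — 3.0 units closer together.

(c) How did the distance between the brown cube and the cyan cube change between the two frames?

+1.3

Before: roughly 4.8 units apart; after: 6.1. That's 1.3 units further apart.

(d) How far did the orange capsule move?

1.7

From (7.6, 5.6) to (6.1, 6.3), the orange capsule covered √(1.5² + 0.7²) ≈ 1.7 units.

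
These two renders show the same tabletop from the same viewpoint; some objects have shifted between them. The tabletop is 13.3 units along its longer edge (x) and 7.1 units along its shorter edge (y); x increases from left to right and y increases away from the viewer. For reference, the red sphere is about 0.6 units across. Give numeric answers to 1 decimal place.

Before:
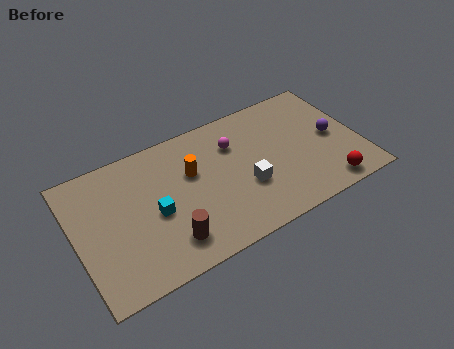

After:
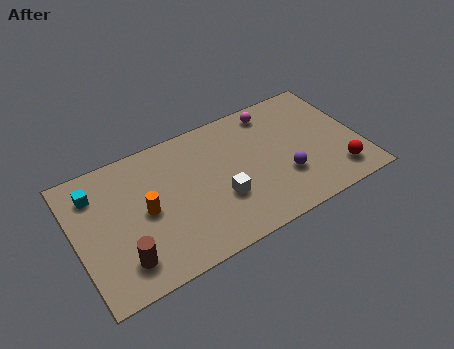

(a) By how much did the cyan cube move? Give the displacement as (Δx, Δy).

(-2.5, 2.3)

From the two frames, the cyan cube sits at roughly (3.6, 3.2) before and (1.1, 5.5) after.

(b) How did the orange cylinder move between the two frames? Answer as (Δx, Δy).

(-2.3, -1.0)

The orange cylinder started near (5.5, 4.5) and ended near (3.2, 3.5).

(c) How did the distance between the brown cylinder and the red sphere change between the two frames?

+2.7

The distance was about 7.4 in the first image and 10.1 in the second, so they moved 2.7 units further apart.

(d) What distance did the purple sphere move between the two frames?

2.8

From (12.1, 3.5) to (9.6, 2.3), the purple sphere covered √(2.5² + 1.2²) ≈ 2.8 units.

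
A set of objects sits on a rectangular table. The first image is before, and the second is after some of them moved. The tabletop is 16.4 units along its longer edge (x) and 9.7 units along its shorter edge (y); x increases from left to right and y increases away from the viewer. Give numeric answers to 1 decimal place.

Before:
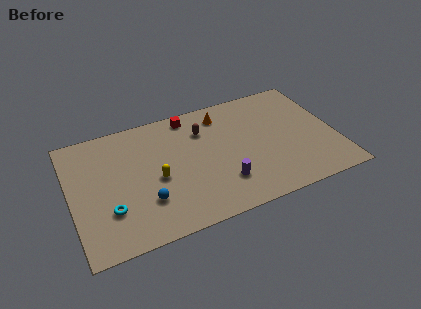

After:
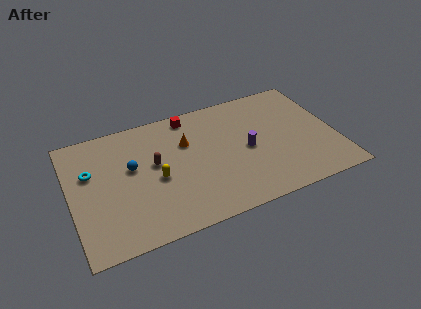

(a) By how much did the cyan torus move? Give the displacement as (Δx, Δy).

(-0.9, 3.3)

The cyan torus started near (2.2, 2.9) and ended near (1.3, 6.2).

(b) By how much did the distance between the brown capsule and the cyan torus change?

-3.5

They were about 7.5 units apart before and 4.0 after — 3.5 units closer together.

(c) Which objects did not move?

the yellow capsule and the red cube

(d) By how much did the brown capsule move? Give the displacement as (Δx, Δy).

(-3.2, -1.6)

From the two frames, the brown capsule sits at roughly (8.4, 7.1) before and (5.2, 5.5) after.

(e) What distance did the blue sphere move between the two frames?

3.0

The blue sphere moved from about (4.4, 2.8) to (3.8, 5.7), a distance of √(0.6² + 2.9²) ≈ 3.0.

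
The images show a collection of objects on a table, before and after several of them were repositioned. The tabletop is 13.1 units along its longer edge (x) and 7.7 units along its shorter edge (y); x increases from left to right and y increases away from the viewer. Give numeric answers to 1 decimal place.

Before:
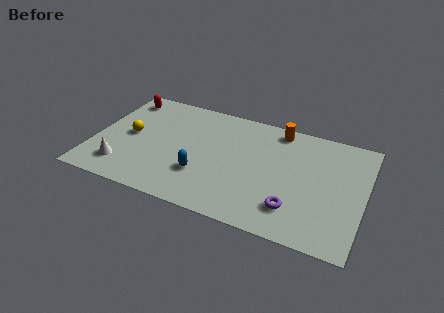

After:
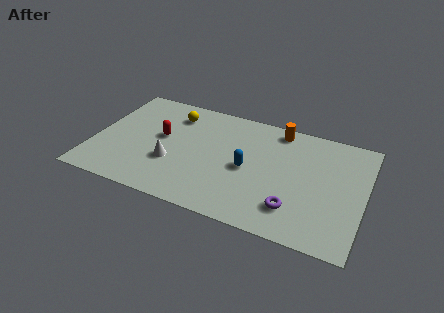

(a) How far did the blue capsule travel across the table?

2.4

The blue capsule was near (5.4, 2.4) before and (7.5, 3.6) after, so it travelled √(2.1² + 1.2²) ≈ 2.4 units.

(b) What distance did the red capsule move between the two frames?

3.1

The red capsule was near (1.0, 6.5) before and (3.2, 4.3) after, so it travelled √(2.2² + 2.2²) ≈ 3.1 units.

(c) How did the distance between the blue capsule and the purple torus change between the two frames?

-1.5

They were about 4.5 units apart before and 3.0 after — 1.5 units closer together.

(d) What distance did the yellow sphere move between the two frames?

2.9

The yellow sphere was near (1.7, 3.9) before and (3.6, 6.1) after, so it travelled √(1.9² + 2.2²) ≈ 2.9 units.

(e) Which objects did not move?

the orange cylinder and the purple torus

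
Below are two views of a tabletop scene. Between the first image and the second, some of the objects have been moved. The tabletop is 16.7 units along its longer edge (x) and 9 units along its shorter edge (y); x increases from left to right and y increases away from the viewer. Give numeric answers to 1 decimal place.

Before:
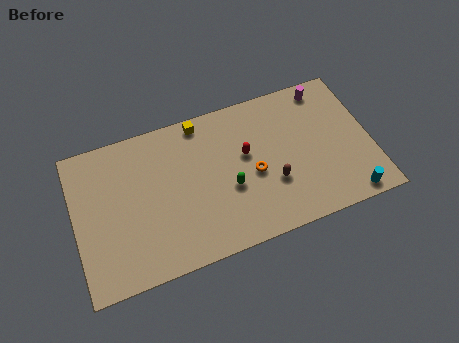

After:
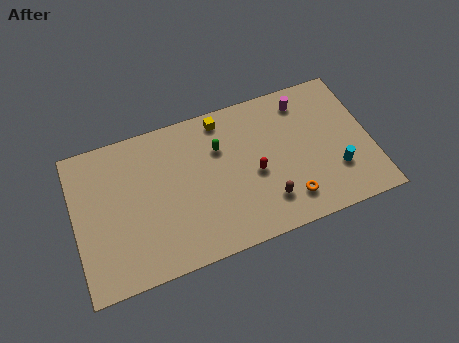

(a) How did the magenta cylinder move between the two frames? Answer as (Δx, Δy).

(-1.3, -0.4)

The magenta cylinder was at about (14.5, 7.9) and moved to about (13.2, 7.5).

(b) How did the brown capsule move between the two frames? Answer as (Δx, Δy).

(-0.4, -1.0)

The brown capsule was at about (11.0, 3.1) and moved to about (10.6, 2.1).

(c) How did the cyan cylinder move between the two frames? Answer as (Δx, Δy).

(-0.5, 1.8)

The cyan cylinder started near (15.1, 0.9) and ended near (14.6, 2.7).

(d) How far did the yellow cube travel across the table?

1.2

The yellow cube was near (7.4, 8.1) before and (8.6, 7.9) after, so it travelled √(1.2² + 0.2²) ≈ 1.2 units.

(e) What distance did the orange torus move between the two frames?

2.8

From (10.0, 4.0) to (11.8, 1.8), the orange torus covered √(1.8² + 2.2²) ≈ 2.8 units.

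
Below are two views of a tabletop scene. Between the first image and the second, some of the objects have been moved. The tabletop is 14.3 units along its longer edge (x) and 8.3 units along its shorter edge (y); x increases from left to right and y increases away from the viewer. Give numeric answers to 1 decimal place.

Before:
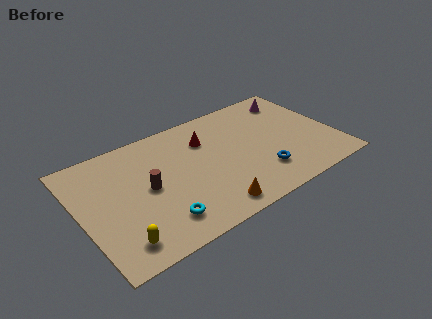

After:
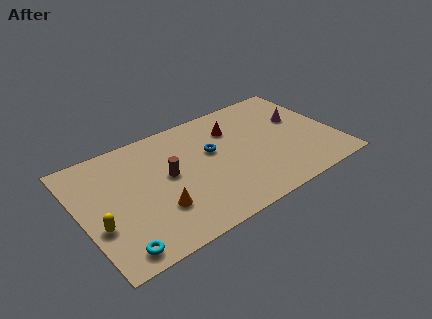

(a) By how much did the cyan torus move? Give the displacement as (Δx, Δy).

(-2.5, -0.7)

The cyan torus started near (4.0, 1.7) and ended near (1.5, 1.0).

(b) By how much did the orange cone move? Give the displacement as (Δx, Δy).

(-2.7, 1.4)

From the two frames, the orange cone sits at roughly (6.7, 1.1) before and (4.0, 2.5) after.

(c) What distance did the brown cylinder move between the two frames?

1.2

The brown cylinder was near (3.7, 4.2) before and (4.9, 4.5) after, so it travelled √(1.2² + 0.3²) ≈ 1.2 units.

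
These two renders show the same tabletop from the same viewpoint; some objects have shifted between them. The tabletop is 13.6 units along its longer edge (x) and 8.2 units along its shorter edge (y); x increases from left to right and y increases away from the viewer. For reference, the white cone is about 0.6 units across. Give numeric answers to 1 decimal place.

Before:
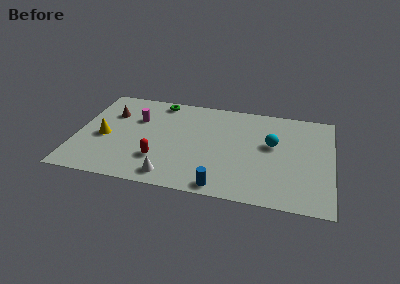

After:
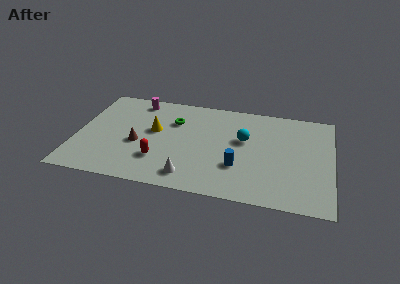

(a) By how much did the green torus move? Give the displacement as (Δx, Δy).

(0.9, -1.6)

From the two frames, the green torus sits at roughly (4.2, 7.3) before and (5.1, 5.7) after.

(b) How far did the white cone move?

1.0

The white cone moved from about (5.2, 1.1) to (6.2, 1.3), a distance of √(1.0² + 0.2²) ≈ 1.0.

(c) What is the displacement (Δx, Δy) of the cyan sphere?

(-1.5, 0.1)

The cyan sphere started near (10.4, 4.8) and ended near (8.9, 4.9).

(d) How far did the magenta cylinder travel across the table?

1.6

The magenta cylinder was near (3.1, 5.5) before and (3.0, 7.1) after, so it travelled √(0.1² + 1.6²) ≈ 1.6 units.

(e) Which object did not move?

the red capsule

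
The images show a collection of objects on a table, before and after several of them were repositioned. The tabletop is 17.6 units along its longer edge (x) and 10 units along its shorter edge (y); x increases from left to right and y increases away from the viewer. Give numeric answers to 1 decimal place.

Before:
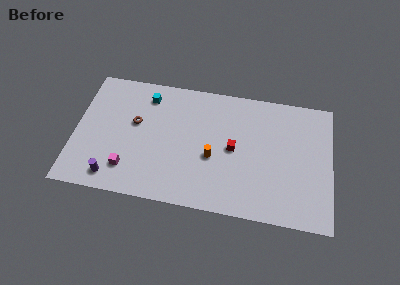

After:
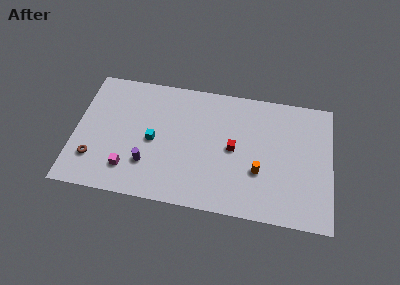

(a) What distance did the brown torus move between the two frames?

4.3

The brown torus was near (4.1, 5.9) before and (1.4, 2.6) after, so it travelled √(2.7² + 3.3²) ≈ 4.3 units.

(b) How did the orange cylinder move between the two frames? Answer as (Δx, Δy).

(3.2, -0.6)

The orange cylinder started near (9.5, 4.1) and ended near (12.7, 3.5).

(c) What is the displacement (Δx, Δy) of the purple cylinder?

(2.3, 1.4)

The purple cylinder started near (2.8, 1.4) and ended near (5.1, 2.8).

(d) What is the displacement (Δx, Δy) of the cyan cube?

(0.6, -3.5)

The cyan cube started near (4.8, 8.2) and ended near (5.4, 4.7).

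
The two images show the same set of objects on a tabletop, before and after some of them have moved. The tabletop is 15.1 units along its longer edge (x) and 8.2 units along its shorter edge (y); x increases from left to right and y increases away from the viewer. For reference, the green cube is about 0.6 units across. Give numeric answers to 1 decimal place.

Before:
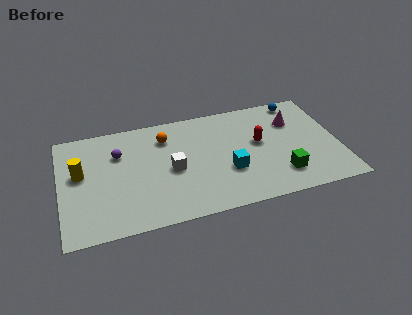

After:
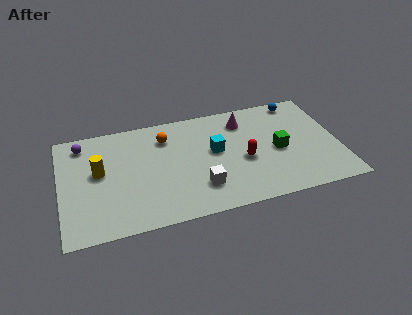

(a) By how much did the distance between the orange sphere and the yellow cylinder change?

-0.9

They were about 5.0 units apart before and 4.1 after — 0.9 units closer together.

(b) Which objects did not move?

the blue sphere and the orange sphere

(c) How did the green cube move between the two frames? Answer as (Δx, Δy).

(0.0, 1.9)

The green cube was at about (11.8, 1.9) and moved to about (11.8, 3.8).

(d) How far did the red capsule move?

1.4

The red capsule was near (10.8, 4.6) before and (9.9, 3.5) after, so it travelled √(0.9² + 1.1²) ≈ 1.4 units.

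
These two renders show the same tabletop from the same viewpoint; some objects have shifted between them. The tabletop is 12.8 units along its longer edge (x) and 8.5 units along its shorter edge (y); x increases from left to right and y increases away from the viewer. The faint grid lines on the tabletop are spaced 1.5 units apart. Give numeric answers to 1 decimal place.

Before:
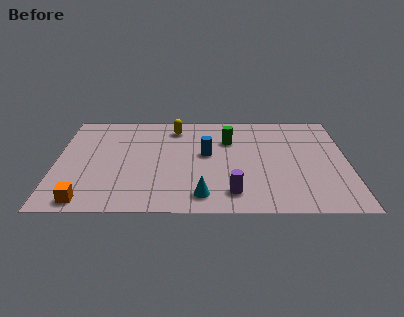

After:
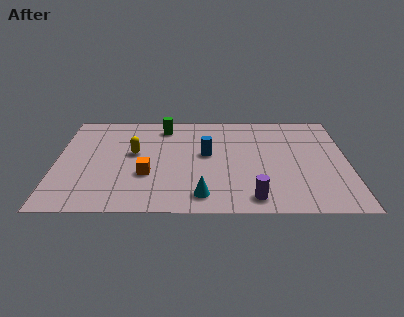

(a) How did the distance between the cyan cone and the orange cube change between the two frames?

-2.1

Before: roughly 5.0 units apart; after: 2.9. That's 2.1 units closer together.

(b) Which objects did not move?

the blue cylinder and the cyan cone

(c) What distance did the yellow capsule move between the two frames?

2.8

The yellow capsule was near (5.2, 7.0) before and (3.4, 4.8) after, so it travelled √(1.8² + 2.2²) ≈ 2.8 units.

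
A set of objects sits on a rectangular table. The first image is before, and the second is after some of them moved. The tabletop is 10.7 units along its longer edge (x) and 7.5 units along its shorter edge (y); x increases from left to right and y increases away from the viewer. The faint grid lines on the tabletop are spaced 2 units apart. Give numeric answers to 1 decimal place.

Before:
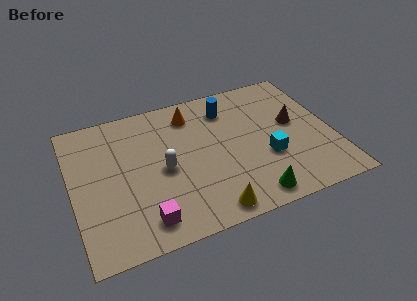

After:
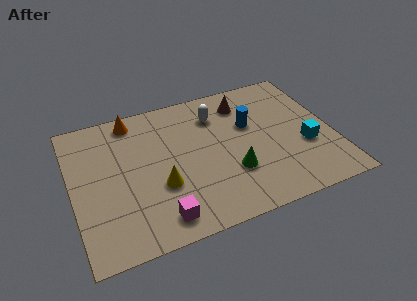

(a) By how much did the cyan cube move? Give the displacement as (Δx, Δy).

(1.6, 0.1)

The cyan cube started near (7.9, 2.7) and ended near (9.5, 2.8).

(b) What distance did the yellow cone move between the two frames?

2.6

From (5.3, 0.8) to (3.5, 2.7), the yellow cone covered √(1.8² + 1.9²) ≈ 2.6 units.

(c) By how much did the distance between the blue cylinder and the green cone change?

-2.5

The distance was about 5.0 in the first image and 2.5 in the second, so they moved 2.5 units closer together.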